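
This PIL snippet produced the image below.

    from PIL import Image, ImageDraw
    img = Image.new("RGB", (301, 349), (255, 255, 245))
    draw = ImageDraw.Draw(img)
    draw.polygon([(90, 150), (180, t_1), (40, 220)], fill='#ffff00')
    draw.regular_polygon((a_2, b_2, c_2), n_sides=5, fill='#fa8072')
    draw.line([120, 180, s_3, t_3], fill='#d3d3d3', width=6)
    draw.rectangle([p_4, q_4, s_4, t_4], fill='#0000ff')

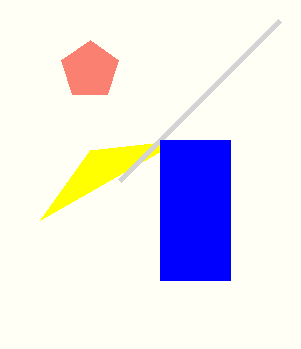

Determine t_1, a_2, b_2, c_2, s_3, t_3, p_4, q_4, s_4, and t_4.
t_1 = 140, a_2 = 90, b_2 = 70, c_2 = 30, s_3 = 280, t_3 = 20, p_4 = 160, q_4 = 140, s_4 = 230, t_4 = 280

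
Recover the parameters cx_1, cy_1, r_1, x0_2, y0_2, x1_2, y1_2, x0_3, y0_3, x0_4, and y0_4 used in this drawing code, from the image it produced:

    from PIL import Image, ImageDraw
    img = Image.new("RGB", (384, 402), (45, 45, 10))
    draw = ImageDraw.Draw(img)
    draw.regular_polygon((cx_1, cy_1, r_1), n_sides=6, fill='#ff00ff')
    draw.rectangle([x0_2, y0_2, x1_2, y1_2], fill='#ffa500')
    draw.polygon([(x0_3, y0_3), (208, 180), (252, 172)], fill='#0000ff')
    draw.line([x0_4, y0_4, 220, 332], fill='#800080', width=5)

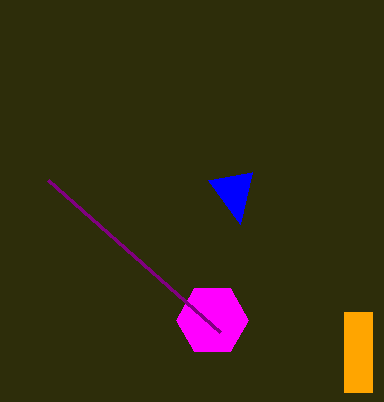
cx_1 = 212
cy_1 = 320
r_1 = 36
x0_2 = 344
y0_2 = 312
x1_2 = 372
y1_2 = 392
x0_3 = 240
y0_3 = 224
x0_4 = 48
y0_4 = 180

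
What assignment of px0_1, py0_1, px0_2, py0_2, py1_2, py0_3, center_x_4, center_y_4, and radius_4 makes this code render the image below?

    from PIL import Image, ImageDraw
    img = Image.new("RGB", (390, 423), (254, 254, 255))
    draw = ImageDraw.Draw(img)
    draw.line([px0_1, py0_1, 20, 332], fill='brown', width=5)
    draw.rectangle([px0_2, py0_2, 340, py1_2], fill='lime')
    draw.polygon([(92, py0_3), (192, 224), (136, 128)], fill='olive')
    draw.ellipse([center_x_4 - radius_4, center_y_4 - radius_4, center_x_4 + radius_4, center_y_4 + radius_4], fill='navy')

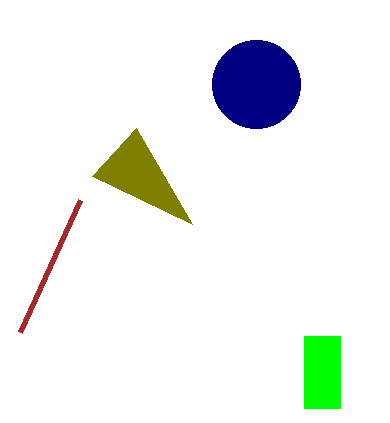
px0_1 = 80; py0_1 = 200; px0_2 = 304; py0_2 = 336; py1_2 = 408; py0_3 = 176; center_x_4 = 256; center_y_4 = 84; radius_4 = 44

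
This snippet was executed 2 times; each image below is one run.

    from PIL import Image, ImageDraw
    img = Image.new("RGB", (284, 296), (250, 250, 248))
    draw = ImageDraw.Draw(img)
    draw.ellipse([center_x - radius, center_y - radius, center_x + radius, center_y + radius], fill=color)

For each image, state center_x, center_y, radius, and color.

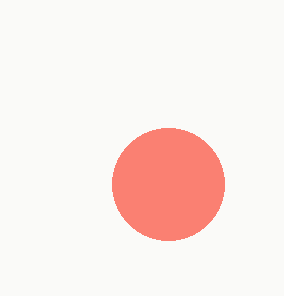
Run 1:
center_x = 168; center_y = 184; radius = 56; color = 'salmon'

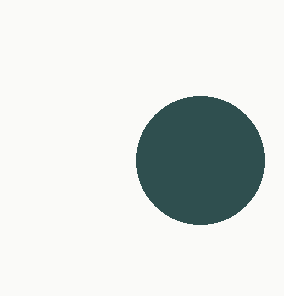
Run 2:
center_x = 200
center_y = 160
radius = 64
color = 'darkslategray'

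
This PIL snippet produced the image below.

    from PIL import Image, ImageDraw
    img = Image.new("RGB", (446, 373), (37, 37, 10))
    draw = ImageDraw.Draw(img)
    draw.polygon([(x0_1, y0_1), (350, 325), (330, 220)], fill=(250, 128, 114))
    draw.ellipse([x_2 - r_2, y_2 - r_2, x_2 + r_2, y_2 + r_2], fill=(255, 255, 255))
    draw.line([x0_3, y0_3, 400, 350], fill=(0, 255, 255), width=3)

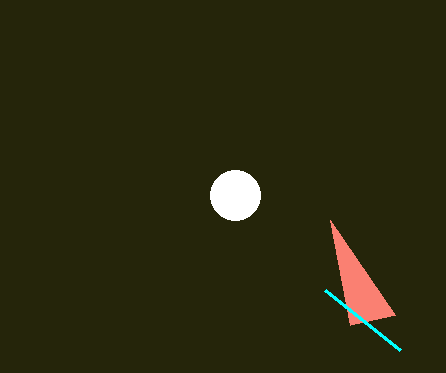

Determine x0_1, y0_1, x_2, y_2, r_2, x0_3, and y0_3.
x0_1 = 395, y0_1 = 315, x_2 = 235, y_2 = 195, r_2 = 25, x0_3 = 325, y0_3 = 290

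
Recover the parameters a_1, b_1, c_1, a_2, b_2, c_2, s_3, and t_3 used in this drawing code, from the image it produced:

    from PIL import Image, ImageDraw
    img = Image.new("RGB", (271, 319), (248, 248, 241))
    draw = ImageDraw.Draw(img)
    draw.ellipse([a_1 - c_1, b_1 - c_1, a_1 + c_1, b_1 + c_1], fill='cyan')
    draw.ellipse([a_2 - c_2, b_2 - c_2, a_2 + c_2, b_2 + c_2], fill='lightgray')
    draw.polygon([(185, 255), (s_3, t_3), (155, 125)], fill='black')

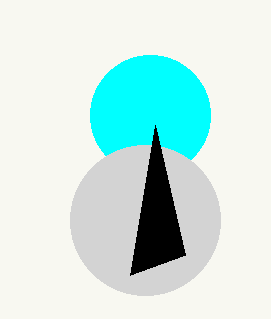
a_1 = 150; b_1 = 115; c_1 = 60; a_2 = 145; b_2 = 220; c_2 = 75; s_3 = 130; t_3 = 275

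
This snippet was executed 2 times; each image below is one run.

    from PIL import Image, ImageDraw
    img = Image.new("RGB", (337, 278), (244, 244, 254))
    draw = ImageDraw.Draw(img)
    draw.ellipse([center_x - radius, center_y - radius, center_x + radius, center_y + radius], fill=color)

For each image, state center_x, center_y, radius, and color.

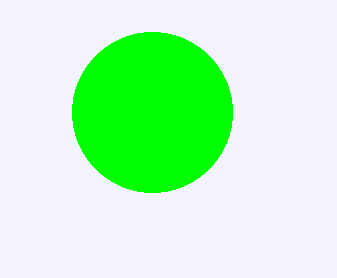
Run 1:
center_x = 152; center_y = 112; radius = 80; color = 'lime'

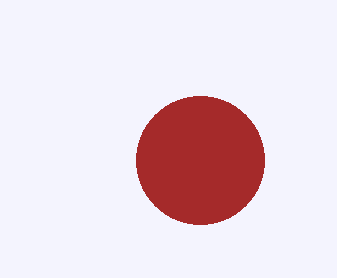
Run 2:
center_x = 200, center_y = 160, radius = 64, color = 'brown'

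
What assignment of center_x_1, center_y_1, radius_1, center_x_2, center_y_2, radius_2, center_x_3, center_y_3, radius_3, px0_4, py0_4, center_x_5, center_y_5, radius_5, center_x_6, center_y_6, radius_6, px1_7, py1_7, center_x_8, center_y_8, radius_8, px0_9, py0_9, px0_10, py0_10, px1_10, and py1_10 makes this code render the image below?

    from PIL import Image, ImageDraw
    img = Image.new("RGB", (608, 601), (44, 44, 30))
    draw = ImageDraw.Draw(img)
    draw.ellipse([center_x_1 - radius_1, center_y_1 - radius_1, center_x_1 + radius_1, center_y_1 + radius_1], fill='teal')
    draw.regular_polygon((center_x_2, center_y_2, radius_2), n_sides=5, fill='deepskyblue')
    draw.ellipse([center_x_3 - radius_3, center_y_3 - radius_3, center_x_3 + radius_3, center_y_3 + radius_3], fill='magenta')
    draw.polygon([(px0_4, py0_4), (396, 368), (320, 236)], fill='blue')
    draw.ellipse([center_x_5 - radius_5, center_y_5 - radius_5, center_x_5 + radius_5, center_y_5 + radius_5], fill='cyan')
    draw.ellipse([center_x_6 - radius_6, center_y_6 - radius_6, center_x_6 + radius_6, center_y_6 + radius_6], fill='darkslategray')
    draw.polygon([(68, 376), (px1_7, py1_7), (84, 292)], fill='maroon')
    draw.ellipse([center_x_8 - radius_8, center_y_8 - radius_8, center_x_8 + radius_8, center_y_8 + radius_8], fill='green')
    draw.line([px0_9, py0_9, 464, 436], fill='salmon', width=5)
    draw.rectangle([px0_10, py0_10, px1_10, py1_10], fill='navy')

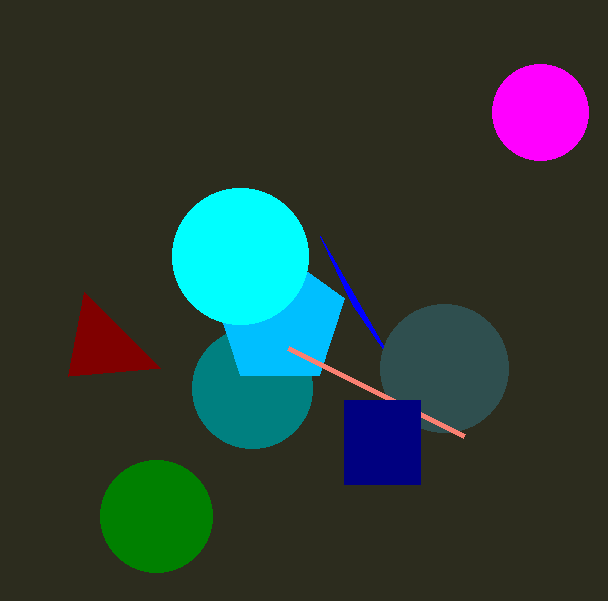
center_x_1 = 252
center_y_1 = 388
radius_1 = 60
center_x_2 = 280
center_y_2 = 320
radius_2 = 68
center_x_3 = 540
center_y_3 = 112
radius_3 = 48
px0_4 = 352
py0_4 = 304
center_x_5 = 240
center_y_5 = 256
radius_5 = 68
center_x_6 = 444
center_y_6 = 368
radius_6 = 64
px1_7 = 160
py1_7 = 368
center_x_8 = 156
center_y_8 = 516
radius_8 = 56
px0_9 = 288
py0_9 = 348
px0_10 = 344
py0_10 = 400
px1_10 = 420
py1_10 = 484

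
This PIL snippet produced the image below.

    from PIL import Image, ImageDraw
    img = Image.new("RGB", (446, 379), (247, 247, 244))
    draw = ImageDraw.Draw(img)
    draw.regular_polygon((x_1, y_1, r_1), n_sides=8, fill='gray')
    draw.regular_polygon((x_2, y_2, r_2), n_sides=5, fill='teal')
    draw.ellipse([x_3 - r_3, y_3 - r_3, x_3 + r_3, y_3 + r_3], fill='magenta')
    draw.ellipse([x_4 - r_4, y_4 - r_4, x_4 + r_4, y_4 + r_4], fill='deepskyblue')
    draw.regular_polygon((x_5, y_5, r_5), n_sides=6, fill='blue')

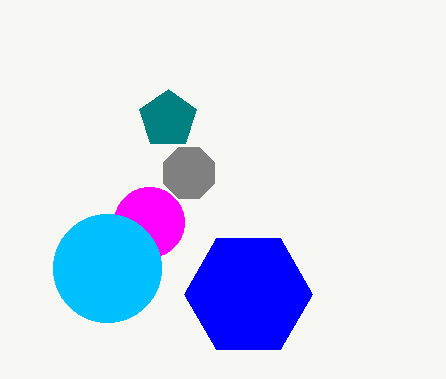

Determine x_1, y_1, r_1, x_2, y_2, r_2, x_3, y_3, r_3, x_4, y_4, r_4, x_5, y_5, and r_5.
x_1 = 189
y_1 = 173
r_1 = 28
x_2 = 168
y_2 = 119
r_2 = 30
x_3 = 149
y_3 = 222
r_3 = 35
x_4 = 107
y_4 = 268
r_4 = 54
x_5 = 248
y_5 = 294
r_5 = 64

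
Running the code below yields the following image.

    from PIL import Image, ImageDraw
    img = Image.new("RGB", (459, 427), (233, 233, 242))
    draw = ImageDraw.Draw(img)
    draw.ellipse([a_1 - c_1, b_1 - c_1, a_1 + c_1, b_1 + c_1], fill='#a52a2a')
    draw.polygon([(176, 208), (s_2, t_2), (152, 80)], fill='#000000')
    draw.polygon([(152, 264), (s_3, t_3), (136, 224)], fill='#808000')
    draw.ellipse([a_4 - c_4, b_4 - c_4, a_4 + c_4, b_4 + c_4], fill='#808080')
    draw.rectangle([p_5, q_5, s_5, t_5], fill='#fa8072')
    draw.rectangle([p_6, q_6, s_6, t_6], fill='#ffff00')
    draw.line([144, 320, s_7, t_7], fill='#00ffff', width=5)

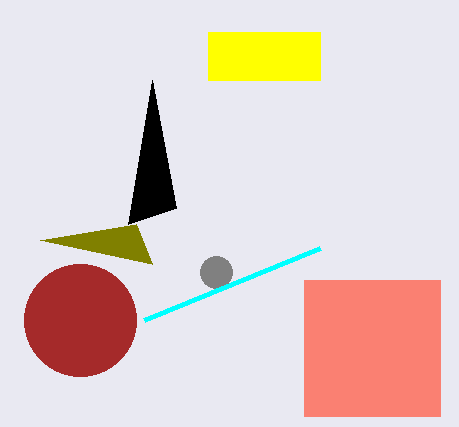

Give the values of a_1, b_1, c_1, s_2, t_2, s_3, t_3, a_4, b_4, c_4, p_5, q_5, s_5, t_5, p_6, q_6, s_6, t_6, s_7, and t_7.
a_1 = 80, b_1 = 320, c_1 = 56, s_2 = 128, t_2 = 224, s_3 = 40, t_3 = 240, a_4 = 216, b_4 = 272, c_4 = 16, p_5 = 304, q_5 = 280, s_5 = 440, t_5 = 416, p_6 = 208, q_6 = 32, s_6 = 320, t_6 = 80, s_7 = 320, t_7 = 248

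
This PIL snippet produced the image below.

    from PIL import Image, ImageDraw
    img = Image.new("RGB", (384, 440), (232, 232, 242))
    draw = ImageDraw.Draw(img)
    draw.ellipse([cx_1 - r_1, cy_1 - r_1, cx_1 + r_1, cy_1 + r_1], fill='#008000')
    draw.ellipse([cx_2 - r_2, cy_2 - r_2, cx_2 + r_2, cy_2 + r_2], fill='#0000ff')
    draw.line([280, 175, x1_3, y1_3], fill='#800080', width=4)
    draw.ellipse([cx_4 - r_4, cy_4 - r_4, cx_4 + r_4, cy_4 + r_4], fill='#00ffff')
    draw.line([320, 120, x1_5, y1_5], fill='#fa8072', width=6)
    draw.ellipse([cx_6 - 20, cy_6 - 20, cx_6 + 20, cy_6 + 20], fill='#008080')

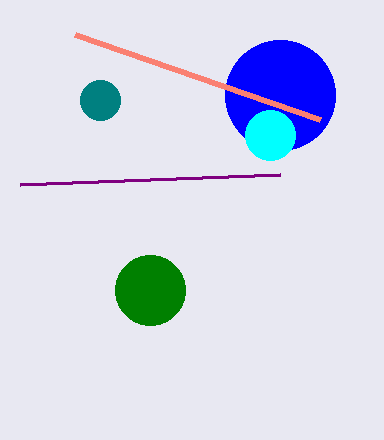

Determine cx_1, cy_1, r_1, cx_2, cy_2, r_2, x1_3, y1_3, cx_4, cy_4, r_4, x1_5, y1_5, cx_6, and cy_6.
cx_1 = 150, cy_1 = 290, r_1 = 35, cx_2 = 280, cy_2 = 95, r_2 = 55, x1_3 = 20, y1_3 = 185, cx_4 = 270, cy_4 = 135, r_4 = 25, x1_5 = 75, y1_5 = 35, cx_6 = 100, cy_6 = 100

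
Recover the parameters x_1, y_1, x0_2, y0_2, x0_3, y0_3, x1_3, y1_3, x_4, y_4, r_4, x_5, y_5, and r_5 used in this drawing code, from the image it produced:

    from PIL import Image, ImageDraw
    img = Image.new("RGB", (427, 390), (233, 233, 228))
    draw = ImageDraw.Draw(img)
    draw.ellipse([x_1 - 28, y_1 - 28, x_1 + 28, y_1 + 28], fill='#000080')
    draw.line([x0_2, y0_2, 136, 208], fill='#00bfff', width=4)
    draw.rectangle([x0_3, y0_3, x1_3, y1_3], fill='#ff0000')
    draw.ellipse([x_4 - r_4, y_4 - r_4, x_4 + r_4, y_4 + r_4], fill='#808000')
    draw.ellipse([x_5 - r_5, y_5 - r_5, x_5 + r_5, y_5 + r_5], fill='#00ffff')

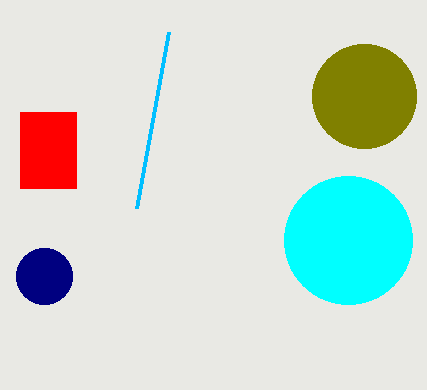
x_1 = 44, y_1 = 276, x0_2 = 168, y0_2 = 32, x0_3 = 20, y0_3 = 112, x1_3 = 76, y1_3 = 188, x_4 = 364, y_4 = 96, r_4 = 52, x_5 = 348, y_5 = 240, r_5 = 64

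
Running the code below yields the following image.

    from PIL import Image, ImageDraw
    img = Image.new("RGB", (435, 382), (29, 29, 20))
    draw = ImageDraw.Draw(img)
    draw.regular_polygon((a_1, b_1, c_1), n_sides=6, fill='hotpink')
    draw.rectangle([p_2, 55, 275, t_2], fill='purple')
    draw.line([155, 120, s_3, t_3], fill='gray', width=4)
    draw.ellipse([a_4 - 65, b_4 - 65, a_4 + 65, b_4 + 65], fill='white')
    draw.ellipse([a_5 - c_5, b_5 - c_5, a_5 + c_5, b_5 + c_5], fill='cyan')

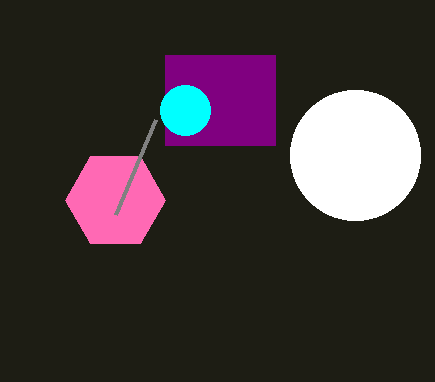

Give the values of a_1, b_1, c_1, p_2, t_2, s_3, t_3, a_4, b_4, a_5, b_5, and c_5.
a_1 = 115; b_1 = 200; c_1 = 50; p_2 = 165; t_2 = 145; s_3 = 115; t_3 = 215; a_4 = 355; b_4 = 155; a_5 = 185; b_5 = 110; c_5 = 25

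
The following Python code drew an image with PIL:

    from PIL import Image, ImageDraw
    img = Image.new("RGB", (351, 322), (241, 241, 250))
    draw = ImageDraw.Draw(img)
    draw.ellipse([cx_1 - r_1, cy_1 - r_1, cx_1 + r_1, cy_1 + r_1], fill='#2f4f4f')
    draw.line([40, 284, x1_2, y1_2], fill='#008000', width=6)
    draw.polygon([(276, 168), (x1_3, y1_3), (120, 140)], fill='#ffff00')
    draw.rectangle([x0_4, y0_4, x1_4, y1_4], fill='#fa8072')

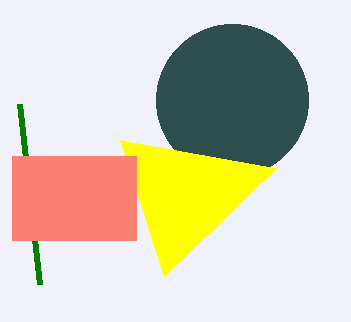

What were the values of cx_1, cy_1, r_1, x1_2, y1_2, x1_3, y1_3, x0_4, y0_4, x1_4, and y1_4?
cx_1 = 232
cy_1 = 100
r_1 = 76
x1_2 = 20
y1_2 = 104
x1_3 = 164
y1_3 = 276
x0_4 = 12
y0_4 = 156
x1_4 = 136
y1_4 = 240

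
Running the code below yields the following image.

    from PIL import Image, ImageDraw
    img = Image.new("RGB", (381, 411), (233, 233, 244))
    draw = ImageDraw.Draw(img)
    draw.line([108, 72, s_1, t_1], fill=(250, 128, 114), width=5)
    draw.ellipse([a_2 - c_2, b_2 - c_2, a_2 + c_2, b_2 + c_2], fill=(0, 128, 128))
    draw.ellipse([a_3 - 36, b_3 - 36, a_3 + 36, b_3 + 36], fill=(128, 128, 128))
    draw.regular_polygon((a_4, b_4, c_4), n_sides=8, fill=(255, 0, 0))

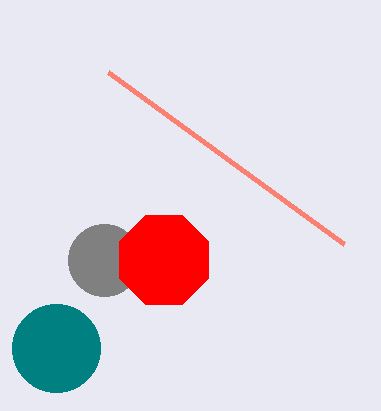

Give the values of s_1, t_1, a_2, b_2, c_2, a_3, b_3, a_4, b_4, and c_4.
s_1 = 344
t_1 = 244
a_2 = 56
b_2 = 348
c_2 = 44
a_3 = 104
b_3 = 260
a_4 = 164
b_4 = 260
c_4 = 48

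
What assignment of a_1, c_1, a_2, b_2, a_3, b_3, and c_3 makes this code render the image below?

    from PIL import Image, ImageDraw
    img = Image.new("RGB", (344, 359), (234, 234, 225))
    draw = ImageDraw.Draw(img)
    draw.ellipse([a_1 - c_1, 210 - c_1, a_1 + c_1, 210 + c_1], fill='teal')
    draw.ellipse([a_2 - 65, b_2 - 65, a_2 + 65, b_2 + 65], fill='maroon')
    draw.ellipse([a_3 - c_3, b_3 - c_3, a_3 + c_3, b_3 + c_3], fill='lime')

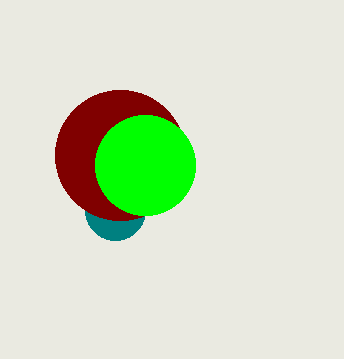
a_1 = 115
c_1 = 30
a_2 = 120
b_2 = 155
a_3 = 145
b_3 = 165
c_3 = 50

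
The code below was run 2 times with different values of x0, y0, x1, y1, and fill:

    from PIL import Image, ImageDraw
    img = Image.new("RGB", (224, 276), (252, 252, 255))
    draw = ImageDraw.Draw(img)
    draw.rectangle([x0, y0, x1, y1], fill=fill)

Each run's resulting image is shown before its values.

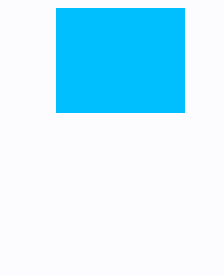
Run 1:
x0 = 56; y0 = 8; x1 = 184; y1 = 112; fill = 'deepskyblue'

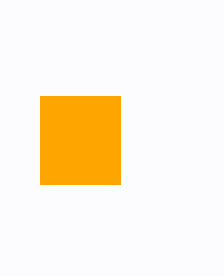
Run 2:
x0 = 40; y0 = 96; x1 = 120; y1 = 184; fill = 'orange'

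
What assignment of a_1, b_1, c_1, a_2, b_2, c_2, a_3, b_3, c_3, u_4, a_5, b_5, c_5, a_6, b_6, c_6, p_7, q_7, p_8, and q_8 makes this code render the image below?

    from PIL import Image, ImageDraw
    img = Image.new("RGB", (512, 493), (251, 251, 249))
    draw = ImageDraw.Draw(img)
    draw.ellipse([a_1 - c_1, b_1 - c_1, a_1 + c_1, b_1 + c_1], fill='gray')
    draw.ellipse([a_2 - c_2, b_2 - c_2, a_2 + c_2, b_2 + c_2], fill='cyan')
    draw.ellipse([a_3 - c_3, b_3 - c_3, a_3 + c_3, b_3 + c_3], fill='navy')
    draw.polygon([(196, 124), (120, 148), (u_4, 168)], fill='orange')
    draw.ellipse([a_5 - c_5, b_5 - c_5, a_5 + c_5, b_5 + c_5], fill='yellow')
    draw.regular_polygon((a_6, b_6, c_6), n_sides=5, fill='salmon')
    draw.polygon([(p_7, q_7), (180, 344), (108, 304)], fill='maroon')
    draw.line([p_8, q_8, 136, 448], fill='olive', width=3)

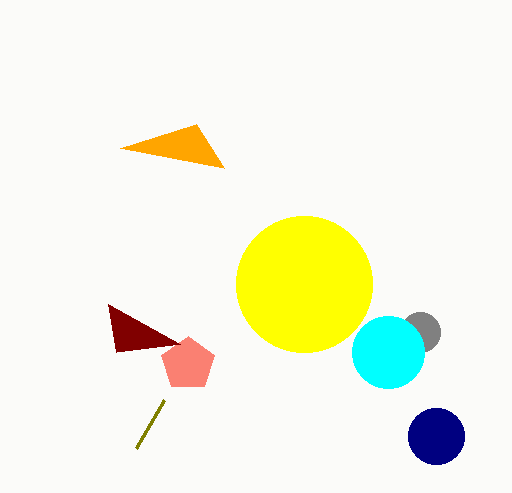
a_1 = 420; b_1 = 332; c_1 = 20; a_2 = 388; b_2 = 352; c_2 = 36; a_3 = 436; b_3 = 436; c_3 = 28; u_4 = 224; a_5 = 304; b_5 = 284; c_5 = 68; a_6 = 188; b_6 = 364; c_6 = 28; p_7 = 116; q_7 = 352; p_8 = 164; q_8 = 400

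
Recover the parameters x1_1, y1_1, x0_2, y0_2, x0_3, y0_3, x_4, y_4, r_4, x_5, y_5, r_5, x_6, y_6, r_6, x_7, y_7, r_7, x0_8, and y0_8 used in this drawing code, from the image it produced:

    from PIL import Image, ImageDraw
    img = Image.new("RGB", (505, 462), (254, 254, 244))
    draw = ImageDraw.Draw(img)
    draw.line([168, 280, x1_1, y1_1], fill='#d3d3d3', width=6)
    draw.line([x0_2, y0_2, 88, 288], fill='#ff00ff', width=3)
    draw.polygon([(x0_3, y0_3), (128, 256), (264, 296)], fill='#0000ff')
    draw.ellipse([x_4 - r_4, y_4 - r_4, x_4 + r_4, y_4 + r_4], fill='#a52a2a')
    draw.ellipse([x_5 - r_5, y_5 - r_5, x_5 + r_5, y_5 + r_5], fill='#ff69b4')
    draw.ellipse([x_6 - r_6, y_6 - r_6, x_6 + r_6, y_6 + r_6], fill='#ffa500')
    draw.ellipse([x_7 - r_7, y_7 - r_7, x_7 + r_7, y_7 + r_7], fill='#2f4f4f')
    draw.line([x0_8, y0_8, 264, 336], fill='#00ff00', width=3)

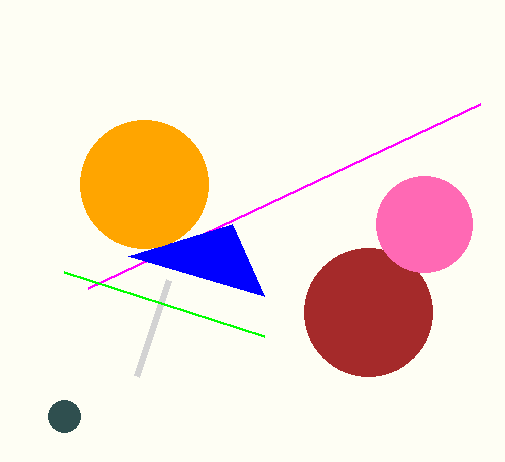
x1_1 = 136
y1_1 = 376
x0_2 = 480
y0_2 = 104
x0_3 = 232
y0_3 = 224
x_4 = 368
y_4 = 312
r_4 = 64
x_5 = 424
y_5 = 224
r_5 = 48
x_6 = 144
y_6 = 184
r_6 = 64
x_7 = 64
y_7 = 416
r_7 = 16
x0_8 = 64
y0_8 = 272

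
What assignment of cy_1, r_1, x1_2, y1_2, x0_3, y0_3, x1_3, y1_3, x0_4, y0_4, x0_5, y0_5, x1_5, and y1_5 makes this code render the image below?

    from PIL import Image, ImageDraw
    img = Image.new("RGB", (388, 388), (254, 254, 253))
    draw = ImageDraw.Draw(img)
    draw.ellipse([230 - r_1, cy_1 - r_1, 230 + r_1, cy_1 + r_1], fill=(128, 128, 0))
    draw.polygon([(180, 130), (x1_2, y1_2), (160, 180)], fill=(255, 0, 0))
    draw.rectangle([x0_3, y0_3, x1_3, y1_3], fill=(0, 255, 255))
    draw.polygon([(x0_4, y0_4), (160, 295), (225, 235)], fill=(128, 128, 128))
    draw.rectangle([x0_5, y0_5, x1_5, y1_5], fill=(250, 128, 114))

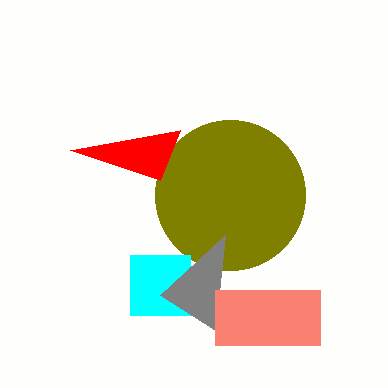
cy_1 = 195
r_1 = 75
x1_2 = 70
y1_2 = 150
x0_3 = 130
y0_3 = 255
x1_3 = 190
y1_3 = 315
x0_4 = 215
y0_4 = 330
x0_5 = 215
y0_5 = 290
x1_5 = 320
y1_5 = 345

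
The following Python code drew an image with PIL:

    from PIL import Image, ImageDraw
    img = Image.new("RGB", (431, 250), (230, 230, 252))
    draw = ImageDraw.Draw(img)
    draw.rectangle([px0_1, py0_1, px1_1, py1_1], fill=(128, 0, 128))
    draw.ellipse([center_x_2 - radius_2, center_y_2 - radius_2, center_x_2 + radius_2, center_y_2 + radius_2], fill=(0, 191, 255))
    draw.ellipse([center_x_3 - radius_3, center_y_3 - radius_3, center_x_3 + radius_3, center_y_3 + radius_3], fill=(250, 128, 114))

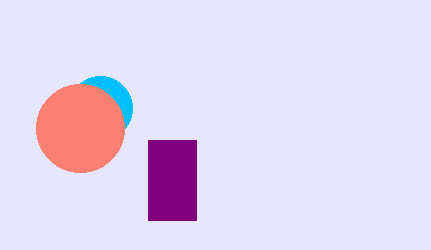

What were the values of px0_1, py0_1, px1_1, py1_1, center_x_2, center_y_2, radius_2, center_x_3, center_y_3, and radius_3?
px0_1 = 148, py0_1 = 140, px1_1 = 196, py1_1 = 220, center_x_2 = 100, center_y_2 = 108, radius_2 = 32, center_x_3 = 80, center_y_3 = 128, radius_3 = 44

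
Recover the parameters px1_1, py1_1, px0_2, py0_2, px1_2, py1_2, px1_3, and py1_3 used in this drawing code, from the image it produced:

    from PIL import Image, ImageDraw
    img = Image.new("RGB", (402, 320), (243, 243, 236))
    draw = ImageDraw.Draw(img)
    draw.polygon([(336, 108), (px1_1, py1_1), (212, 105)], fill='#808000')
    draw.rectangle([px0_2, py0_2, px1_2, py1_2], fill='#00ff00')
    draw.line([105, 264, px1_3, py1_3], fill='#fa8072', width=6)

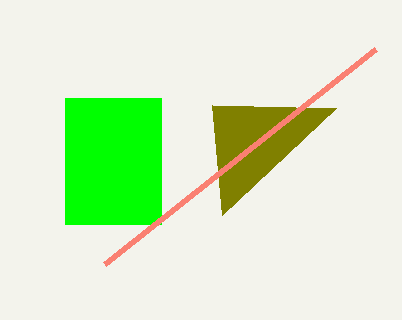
px1_1 = 222
py1_1 = 215
px0_2 = 65
py0_2 = 98
px1_2 = 161
py1_2 = 224
px1_3 = 376
py1_3 = 49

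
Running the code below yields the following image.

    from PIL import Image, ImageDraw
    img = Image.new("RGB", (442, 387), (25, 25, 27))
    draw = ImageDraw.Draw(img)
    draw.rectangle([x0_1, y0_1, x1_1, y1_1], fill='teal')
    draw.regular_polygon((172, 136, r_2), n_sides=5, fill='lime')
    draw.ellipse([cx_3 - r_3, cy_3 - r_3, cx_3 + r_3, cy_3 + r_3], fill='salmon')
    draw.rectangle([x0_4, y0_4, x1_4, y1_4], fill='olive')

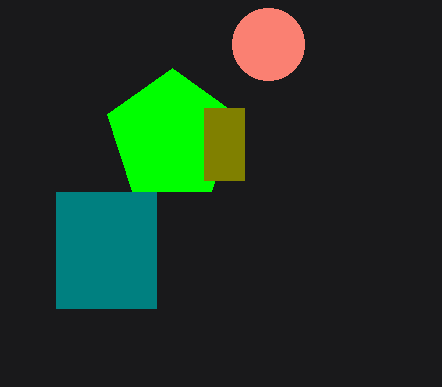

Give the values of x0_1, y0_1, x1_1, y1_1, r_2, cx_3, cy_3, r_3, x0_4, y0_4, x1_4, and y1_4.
x0_1 = 56
y0_1 = 192
x1_1 = 156
y1_1 = 308
r_2 = 68
cx_3 = 268
cy_3 = 44
r_3 = 36
x0_4 = 204
y0_4 = 108
x1_4 = 244
y1_4 = 180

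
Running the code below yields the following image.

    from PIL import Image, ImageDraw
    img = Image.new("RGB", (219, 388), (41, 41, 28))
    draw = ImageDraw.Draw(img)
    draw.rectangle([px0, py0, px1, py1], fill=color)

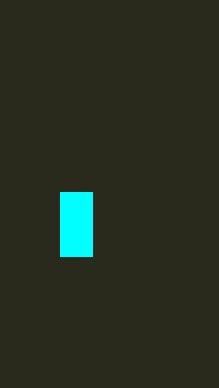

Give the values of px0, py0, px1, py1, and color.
px0 = 60; py0 = 192; px1 = 92; py1 = 256; color = 'cyan'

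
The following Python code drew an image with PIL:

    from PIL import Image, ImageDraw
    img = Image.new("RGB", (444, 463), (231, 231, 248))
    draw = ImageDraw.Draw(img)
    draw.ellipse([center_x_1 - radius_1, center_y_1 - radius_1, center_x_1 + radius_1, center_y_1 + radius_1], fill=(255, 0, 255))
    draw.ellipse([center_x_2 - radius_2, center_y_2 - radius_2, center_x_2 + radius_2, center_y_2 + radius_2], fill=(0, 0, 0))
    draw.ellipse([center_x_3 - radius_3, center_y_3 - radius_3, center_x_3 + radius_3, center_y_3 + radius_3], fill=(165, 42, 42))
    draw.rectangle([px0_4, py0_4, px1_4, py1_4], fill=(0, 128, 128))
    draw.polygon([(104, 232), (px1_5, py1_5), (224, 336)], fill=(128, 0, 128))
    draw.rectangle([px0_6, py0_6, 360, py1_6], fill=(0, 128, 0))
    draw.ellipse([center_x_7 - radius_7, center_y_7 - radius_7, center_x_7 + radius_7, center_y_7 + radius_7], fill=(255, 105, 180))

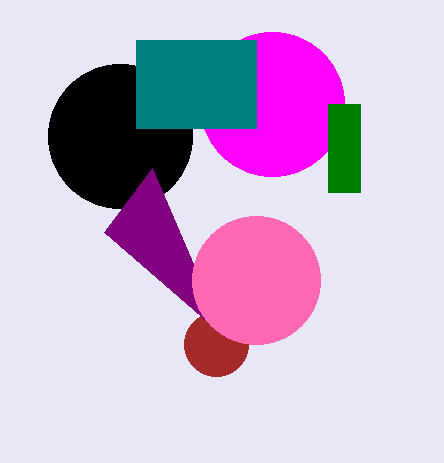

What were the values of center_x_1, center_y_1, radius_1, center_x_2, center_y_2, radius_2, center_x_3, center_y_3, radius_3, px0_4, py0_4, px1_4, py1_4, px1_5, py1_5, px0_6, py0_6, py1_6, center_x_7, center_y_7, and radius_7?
center_x_1 = 272
center_y_1 = 104
radius_1 = 72
center_x_2 = 120
center_y_2 = 136
radius_2 = 72
center_x_3 = 216
center_y_3 = 344
radius_3 = 32
px0_4 = 136
py0_4 = 40
px1_4 = 256
py1_4 = 128
px1_5 = 152
py1_5 = 168
px0_6 = 328
py0_6 = 104
py1_6 = 192
center_x_7 = 256
center_y_7 = 280
radius_7 = 64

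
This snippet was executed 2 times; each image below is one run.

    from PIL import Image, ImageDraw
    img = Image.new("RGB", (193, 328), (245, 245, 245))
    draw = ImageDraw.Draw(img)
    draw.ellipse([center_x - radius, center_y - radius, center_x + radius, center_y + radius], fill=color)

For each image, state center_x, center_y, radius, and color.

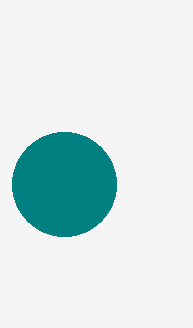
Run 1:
center_x = 64; center_y = 184; radius = 52; color = 'teal'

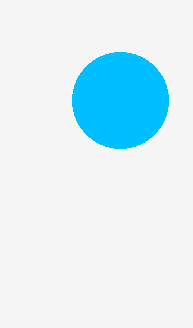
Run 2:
center_x = 120
center_y = 100
radius = 48
color = 'deepskyblue'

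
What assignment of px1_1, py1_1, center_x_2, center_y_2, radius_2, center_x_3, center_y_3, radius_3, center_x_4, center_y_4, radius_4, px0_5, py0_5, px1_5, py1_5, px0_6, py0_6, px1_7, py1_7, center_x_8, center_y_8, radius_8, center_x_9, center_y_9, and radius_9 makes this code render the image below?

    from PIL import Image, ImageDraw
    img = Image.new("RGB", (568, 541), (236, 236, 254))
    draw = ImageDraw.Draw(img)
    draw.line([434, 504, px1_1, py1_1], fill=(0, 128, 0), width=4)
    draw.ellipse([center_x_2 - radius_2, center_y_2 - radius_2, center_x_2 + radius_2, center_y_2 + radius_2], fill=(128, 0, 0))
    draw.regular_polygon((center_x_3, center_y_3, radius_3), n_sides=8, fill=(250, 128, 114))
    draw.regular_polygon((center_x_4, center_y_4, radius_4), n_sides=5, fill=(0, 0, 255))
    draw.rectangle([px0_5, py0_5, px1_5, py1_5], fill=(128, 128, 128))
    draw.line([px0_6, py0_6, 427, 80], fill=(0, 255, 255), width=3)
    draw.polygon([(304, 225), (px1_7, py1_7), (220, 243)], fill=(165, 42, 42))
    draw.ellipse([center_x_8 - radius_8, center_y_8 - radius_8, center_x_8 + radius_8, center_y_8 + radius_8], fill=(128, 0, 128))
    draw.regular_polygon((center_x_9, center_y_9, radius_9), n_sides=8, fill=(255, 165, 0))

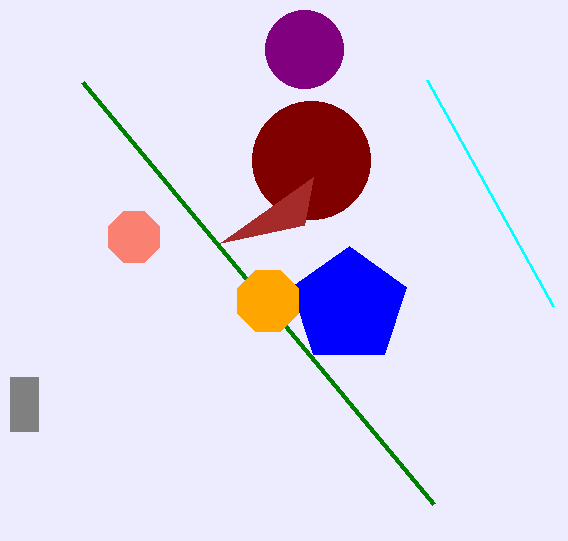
px1_1 = 83
py1_1 = 82
center_x_2 = 311
center_y_2 = 160
radius_2 = 59
center_x_3 = 134
center_y_3 = 237
radius_3 = 28
center_x_4 = 349
center_y_4 = 306
radius_4 = 60
px0_5 = 10
py0_5 = 377
px1_5 = 38
py1_5 = 431
px0_6 = 553
py0_6 = 306
px1_7 = 313
py1_7 = 177
center_x_8 = 304
center_y_8 = 49
radius_8 = 39
center_x_9 = 268
center_y_9 = 301
radius_9 = 33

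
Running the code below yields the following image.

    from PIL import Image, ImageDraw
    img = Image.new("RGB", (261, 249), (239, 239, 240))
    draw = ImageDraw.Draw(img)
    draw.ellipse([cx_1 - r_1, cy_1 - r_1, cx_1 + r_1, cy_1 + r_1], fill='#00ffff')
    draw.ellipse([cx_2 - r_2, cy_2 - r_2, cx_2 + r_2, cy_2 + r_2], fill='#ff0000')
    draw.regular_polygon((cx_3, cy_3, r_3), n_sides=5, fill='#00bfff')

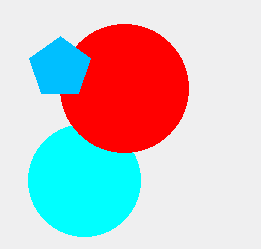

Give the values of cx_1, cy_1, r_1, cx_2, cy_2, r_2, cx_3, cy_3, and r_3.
cx_1 = 84; cy_1 = 180; r_1 = 56; cx_2 = 124; cy_2 = 88; r_2 = 64; cx_3 = 60; cy_3 = 68; r_3 = 32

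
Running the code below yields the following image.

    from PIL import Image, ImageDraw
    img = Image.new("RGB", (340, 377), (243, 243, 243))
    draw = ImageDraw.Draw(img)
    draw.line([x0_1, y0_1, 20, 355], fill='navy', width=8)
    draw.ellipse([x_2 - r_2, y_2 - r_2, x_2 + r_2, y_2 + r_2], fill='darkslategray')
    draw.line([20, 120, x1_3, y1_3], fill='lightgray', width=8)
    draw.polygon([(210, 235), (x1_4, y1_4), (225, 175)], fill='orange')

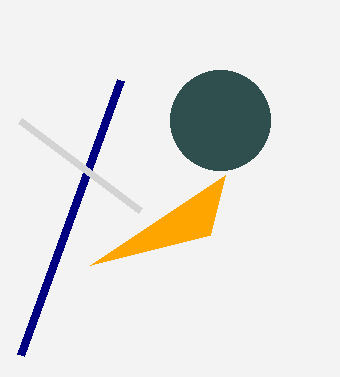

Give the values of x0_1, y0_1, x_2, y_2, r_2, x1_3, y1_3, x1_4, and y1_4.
x0_1 = 120, y0_1 = 80, x_2 = 220, y_2 = 120, r_2 = 50, x1_3 = 140, y1_3 = 210, x1_4 = 90, y1_4 = 265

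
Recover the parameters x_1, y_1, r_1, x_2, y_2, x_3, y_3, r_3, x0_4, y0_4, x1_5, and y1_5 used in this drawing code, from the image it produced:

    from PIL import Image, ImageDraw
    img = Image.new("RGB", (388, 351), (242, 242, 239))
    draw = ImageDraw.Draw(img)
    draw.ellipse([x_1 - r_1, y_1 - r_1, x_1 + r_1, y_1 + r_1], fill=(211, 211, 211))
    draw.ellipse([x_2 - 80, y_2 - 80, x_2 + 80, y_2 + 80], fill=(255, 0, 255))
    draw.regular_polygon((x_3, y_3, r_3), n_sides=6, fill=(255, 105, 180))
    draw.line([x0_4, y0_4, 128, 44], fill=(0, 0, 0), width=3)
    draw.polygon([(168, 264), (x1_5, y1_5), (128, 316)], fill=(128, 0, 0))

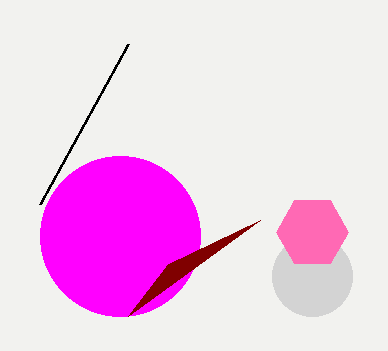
x_1 = 312, y_1 = 276, r_1 = 40, x_2 = 120, y_2 = 236, x_3 = 312, y_3 = 232, r_3 = 36, x0_4 = 40, y0_4 = 204, x1_5 = 260, y1_5 = 220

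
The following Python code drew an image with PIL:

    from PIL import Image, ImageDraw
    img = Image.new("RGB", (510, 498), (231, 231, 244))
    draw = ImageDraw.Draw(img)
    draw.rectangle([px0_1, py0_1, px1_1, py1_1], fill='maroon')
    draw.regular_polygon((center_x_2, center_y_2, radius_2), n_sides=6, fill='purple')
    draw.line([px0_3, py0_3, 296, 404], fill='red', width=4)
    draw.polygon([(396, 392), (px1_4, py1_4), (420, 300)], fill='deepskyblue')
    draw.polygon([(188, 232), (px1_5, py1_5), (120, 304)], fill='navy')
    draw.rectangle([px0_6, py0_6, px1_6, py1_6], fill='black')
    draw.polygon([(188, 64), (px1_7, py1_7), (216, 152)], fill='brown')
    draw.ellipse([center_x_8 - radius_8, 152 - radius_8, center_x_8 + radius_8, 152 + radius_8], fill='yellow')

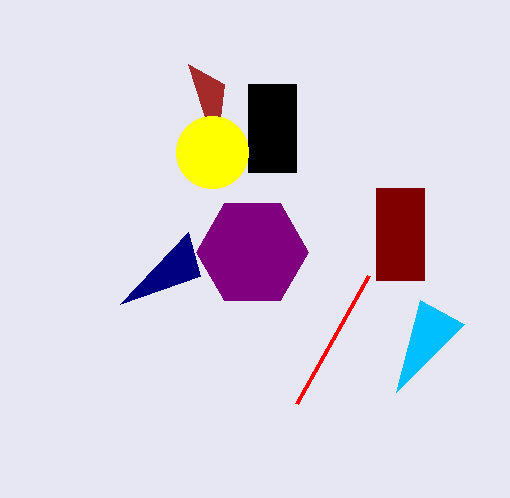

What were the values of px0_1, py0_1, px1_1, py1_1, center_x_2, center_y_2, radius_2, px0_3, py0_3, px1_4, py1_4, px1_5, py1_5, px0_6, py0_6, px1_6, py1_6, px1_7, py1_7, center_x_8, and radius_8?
px0_1 = 376, py0_1 = 188, px1_1 = 424, py1_1 = 280, center_x_2 = 252, center_y_2 = 252, radius_2 = 56, px0_3 = 368, py0_3 = 276, px1_4 = 464, py1_4 = 324, px1_5 = 200, py1_5 = 276, px0_6 = 248, py0_6 = 84, px1_6 = 296, py1_6 = 172, px1_7 = 224, py1_7 = 84, center_x_8 = 212, radius_8 = 36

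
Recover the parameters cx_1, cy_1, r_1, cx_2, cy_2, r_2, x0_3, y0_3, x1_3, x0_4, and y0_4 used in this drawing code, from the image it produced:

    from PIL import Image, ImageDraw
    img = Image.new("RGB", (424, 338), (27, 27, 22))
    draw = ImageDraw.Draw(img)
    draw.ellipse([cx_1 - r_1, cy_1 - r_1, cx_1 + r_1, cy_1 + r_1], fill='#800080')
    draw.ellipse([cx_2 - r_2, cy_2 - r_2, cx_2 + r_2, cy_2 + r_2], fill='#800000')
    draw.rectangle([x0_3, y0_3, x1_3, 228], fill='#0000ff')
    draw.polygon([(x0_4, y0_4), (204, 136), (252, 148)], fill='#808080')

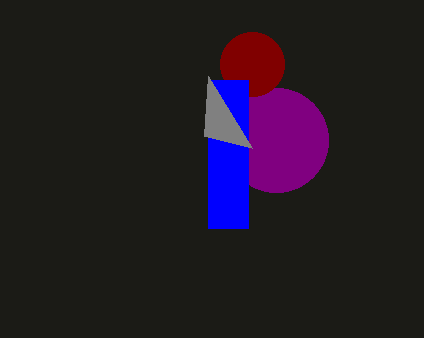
cx_1 = 276, cy_1 = 140, r_1 = 52, cx_2 = 252, cy_2 = 64, r_2 = 32, x0_3 = 208, y0_3 = 80, x1_3 = 248, x0_4 = 208, y0_4 = 76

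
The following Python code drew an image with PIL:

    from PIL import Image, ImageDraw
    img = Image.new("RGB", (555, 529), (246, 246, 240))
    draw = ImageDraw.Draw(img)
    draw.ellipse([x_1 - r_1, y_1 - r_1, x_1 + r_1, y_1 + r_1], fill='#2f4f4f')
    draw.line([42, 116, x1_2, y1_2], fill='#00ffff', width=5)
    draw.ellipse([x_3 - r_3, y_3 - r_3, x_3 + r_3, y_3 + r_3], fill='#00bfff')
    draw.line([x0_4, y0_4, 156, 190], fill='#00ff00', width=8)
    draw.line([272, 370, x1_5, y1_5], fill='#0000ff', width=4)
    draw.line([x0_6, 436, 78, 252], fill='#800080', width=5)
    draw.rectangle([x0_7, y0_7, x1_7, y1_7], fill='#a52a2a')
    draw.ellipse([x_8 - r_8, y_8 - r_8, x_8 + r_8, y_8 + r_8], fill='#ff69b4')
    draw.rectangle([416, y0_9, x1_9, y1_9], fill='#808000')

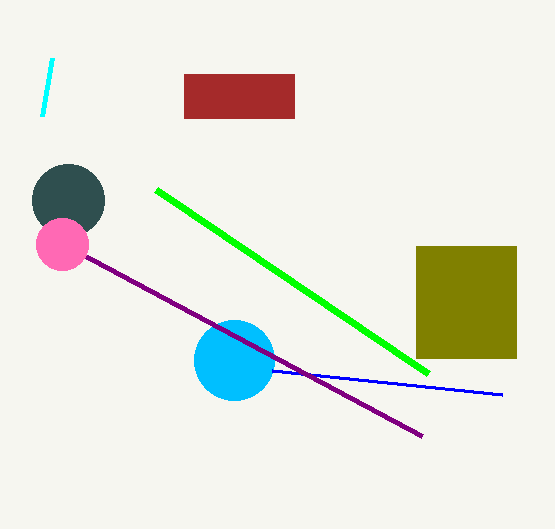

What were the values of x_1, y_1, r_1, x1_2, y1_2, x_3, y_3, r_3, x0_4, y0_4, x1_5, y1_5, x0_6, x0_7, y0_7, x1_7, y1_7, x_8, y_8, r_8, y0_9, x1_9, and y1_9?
x_1 = 68
y_1 = 200
r_1 = 36
x1_2 = 52
y1_2 = 58
x_3 = 234
y_3 = 360
r_3 = 40
x0_4 = 428
y0_4 = 374
x1_5 = 502
y1_5 = 394
x0_6 = 422
x0_7 = 184
y0_7 = 74
x1_7 = 294
y1_7 = 118
x_8 = 62
y_8 = 244
r_8 = 26
y0_9 = 246
x1_9 = 516
y1_9 = 358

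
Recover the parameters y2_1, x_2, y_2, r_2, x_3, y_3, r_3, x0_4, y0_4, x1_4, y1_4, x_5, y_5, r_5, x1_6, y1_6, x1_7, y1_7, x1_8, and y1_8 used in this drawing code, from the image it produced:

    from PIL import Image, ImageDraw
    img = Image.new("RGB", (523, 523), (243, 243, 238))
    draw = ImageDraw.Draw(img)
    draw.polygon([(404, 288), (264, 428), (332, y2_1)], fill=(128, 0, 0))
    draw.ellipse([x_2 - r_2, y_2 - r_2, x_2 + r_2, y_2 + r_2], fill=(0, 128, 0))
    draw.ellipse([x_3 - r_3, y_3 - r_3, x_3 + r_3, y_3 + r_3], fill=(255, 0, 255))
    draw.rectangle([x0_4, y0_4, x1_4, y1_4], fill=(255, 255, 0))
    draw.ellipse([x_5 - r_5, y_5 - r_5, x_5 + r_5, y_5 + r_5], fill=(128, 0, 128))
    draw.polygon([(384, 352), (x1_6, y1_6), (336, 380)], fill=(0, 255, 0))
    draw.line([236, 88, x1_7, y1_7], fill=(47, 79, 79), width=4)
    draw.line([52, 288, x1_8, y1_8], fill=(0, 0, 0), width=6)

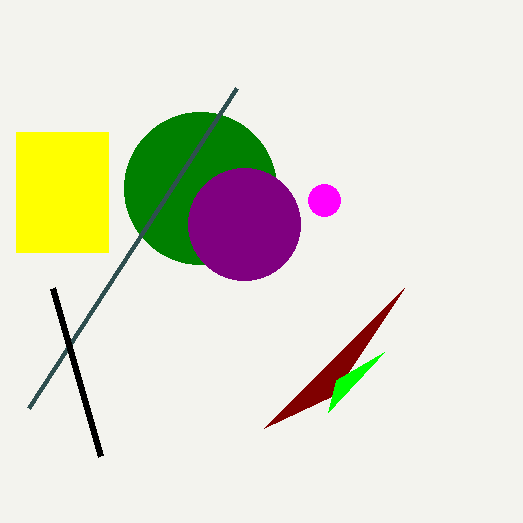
y2_1 = 396
x_2 = 200
y_2 = 188
r_2 = 76
x_3 = 324
y_3 = 200
r_3 = 16
x0_4 = 16
y0_4 = 132
x1_4 = 108
y1_4 = 252
x_5 = 244
y_5 = 224
r_5 = 56
x1_6 = 328
y1_6 = 412
x1_7 = 28
y1_7 = 408
x1_8 = 100
y1_8 = 456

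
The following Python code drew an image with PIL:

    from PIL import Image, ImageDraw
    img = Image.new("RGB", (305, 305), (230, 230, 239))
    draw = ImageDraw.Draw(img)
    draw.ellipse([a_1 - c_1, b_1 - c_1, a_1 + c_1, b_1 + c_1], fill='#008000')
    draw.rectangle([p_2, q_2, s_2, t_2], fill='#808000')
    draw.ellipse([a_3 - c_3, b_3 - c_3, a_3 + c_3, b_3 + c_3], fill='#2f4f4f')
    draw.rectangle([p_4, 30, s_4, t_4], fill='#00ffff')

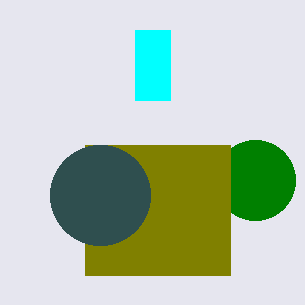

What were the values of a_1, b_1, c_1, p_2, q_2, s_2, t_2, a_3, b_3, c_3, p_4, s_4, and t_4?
a_1 = 255, b_1 = 180, c_1 = 40, p_2 = 85, q_2 = 145, s_2 = 230, t_2 = 275, a_3 = 100, b_3 = 195, c_3 = 50, p_4 = 135, s_4 = 170, t_4 = 100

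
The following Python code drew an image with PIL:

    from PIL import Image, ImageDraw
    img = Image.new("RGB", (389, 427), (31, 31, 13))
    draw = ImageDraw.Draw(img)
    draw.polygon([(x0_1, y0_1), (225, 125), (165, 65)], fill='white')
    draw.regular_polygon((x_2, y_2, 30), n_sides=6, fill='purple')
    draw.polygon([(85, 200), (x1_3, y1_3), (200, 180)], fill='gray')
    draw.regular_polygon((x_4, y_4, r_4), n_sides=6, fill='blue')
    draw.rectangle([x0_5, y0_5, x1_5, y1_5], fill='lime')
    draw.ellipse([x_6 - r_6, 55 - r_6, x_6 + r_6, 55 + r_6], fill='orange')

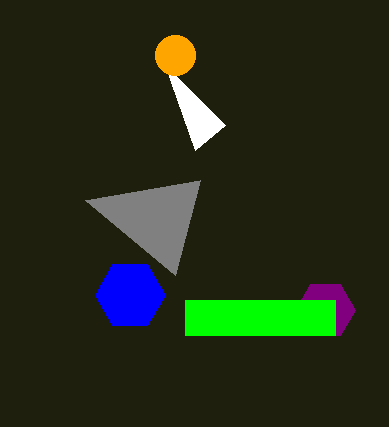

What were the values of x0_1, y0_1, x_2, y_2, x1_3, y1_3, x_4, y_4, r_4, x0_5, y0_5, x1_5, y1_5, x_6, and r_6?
x0_1 = 195, y0_1 = 150, x_2 = 325, y_2 = 310, x1_3 = 175, y1_3 = 275, x_4 = 130, y_4 = 295, r_4 = 35, x0_5 = 185, y0_5 = 300, x1_5 = 335, y1_5 = 335, x_6 = 175, r_6 = 20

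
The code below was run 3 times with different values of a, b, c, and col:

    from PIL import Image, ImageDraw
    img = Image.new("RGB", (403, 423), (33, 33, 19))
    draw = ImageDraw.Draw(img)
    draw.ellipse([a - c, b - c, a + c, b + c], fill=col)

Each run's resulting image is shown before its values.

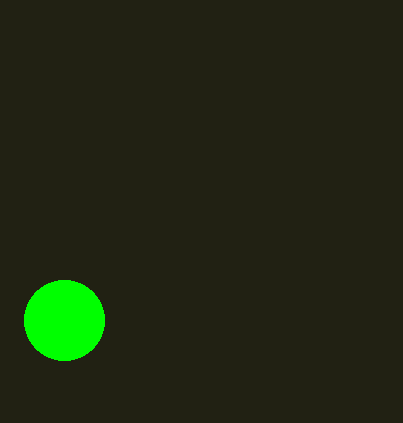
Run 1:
a = 64, b = 320, c = 40, col = 'lime'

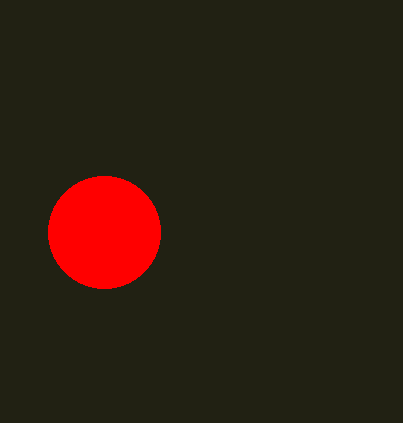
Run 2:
a = 104
b = 232
c = 56
col = 'red'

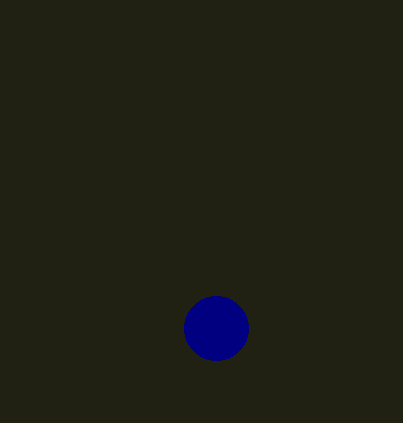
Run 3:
a = 216; b = 328; c = 32; col = 'navy'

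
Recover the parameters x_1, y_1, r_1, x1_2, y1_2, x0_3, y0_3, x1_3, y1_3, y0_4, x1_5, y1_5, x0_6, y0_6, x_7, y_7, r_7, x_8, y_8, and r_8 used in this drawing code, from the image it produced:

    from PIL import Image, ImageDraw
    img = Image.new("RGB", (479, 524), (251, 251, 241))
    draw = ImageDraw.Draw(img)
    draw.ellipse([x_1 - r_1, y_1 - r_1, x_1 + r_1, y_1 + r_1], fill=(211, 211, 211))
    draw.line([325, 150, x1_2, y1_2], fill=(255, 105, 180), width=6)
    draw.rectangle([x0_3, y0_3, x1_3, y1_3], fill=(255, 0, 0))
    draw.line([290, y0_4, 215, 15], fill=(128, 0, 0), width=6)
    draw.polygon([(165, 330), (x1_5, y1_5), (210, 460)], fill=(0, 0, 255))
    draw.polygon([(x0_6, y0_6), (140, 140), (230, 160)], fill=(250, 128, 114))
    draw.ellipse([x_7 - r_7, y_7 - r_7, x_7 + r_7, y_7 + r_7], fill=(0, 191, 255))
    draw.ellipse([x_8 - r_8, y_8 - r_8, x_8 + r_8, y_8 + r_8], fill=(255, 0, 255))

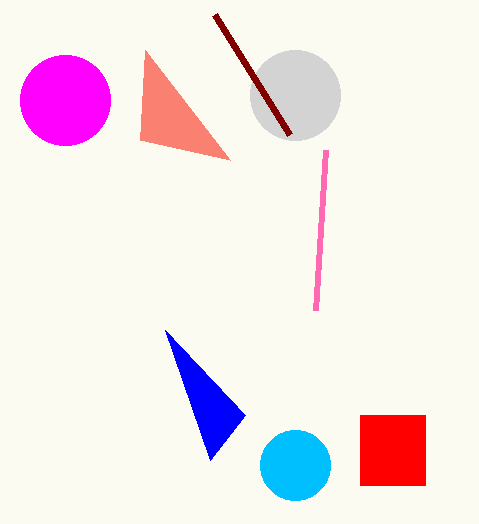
x_1 = 295
y_1 = 95
r_1 = 45
x1_2 = 315
y1_2 = 310
x0_3 = 360
y0_3 = 415
x1_3 = 425
y1_3 = 485
y0_4 = 135
x1_5 = 245
y1_5 = 415
x0_6 = 145
y0_6 = 50
x_7 = 295
y_7 = 465
r_7 = 35
x_8 = 65
y_8 = 100
r_8 = 45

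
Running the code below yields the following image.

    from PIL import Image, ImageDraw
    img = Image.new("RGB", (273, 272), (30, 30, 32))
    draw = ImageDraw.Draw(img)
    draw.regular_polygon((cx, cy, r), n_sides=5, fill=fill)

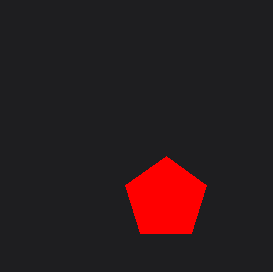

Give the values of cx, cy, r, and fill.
cx = 166
cy = 199
r = 43
fill = 'red'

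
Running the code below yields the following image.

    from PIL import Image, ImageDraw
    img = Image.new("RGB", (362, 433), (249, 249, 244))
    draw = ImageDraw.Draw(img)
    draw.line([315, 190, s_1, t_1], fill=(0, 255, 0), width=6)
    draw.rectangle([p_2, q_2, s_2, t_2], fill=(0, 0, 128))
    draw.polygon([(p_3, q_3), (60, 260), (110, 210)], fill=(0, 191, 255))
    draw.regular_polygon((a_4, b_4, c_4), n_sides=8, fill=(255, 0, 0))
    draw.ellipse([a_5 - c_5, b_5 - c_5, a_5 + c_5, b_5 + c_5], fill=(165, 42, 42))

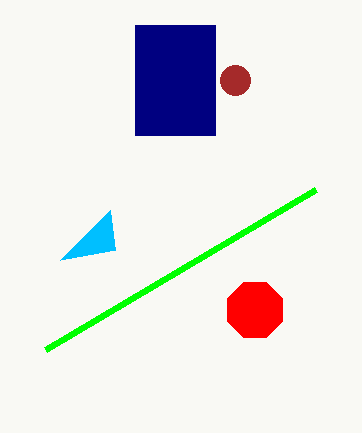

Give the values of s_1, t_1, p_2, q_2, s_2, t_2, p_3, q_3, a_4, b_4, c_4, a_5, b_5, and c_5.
s_1 = 45; t_1 = 350; p_2 = 135; q_2 = 25; s_2 = 215; t_2 = 135; p_3 = 115; q_3 = 250; a_4 = 255; b_4 = 310; c_4 = 30; a_5 = 235; b_5 = 80; c_5 = 15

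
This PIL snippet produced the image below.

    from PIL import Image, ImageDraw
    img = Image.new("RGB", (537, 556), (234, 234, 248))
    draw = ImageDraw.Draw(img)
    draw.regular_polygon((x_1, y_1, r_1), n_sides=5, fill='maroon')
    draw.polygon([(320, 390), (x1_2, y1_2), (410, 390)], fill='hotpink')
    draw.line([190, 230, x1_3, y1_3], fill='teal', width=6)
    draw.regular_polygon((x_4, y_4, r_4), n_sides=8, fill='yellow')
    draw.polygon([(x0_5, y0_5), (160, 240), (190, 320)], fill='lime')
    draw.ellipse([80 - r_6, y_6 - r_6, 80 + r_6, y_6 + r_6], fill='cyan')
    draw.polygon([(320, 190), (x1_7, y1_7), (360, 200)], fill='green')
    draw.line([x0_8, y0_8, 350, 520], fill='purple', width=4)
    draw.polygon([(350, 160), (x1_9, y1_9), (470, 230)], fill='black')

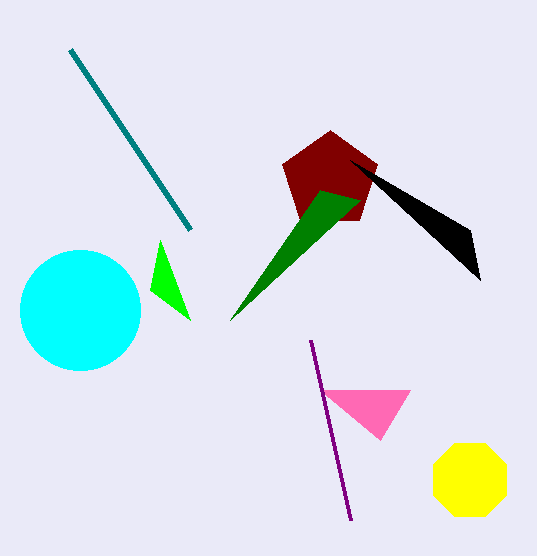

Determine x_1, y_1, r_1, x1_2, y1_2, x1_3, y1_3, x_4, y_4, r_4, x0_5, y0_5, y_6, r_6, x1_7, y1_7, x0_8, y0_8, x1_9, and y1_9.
x_1 = 330; y_1 = 180; r_1 = 50; x1_2 = 380; y1_2 = 440; x1_3 = 70; y1_3 = 50; x_4 = 470; y_4 = 480; r_4 = 40; x0_5 = 150; y0_5 = 290; y_6 = 310; r_6 = 60; x1_7 = 230; y1_7 = 320; x0_8 = 310; y0_8 = 340; x1_9 = 480; y1_9 = 280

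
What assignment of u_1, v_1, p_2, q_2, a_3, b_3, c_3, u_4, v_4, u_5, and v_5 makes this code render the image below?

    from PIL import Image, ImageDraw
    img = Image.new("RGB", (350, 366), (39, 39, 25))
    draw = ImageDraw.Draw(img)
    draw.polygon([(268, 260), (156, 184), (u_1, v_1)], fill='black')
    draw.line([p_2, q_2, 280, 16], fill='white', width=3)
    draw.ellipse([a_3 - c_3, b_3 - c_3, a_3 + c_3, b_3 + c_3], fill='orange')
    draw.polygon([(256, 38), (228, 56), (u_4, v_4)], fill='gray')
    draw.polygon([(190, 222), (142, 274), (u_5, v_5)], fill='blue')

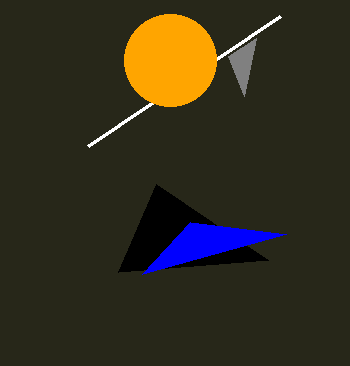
u_1 = 118
v_1 = 272
p_2 = 88
q_2 = 146
a_3 = 170
b_3 = 60
c_3 = 46
u_4 = 244
v_4 = 96
u_5 = 286
v_5 = 234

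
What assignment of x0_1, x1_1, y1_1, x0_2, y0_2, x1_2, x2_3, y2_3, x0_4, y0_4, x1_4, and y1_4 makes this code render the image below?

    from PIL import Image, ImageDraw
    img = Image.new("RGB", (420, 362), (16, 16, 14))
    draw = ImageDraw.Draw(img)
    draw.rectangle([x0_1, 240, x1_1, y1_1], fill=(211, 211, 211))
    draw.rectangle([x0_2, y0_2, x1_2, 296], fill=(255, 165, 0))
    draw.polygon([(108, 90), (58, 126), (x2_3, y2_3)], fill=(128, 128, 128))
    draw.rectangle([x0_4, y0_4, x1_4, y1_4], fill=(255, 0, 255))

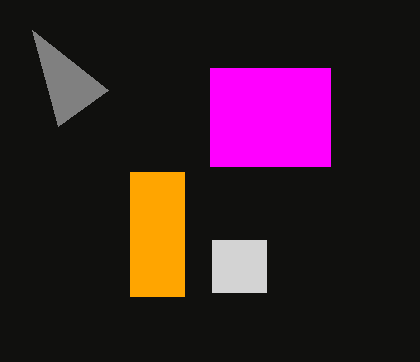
x0_1 = 212, x1_1 = 266, y1_1 = 292, x0_2 = 130, y0_2 = 172, x1_2 = 184, x2_3 = 32, y2_3 = 30, x0_4 = 210, y0_4 = 68, x1_4 = 330, y1_4 = 166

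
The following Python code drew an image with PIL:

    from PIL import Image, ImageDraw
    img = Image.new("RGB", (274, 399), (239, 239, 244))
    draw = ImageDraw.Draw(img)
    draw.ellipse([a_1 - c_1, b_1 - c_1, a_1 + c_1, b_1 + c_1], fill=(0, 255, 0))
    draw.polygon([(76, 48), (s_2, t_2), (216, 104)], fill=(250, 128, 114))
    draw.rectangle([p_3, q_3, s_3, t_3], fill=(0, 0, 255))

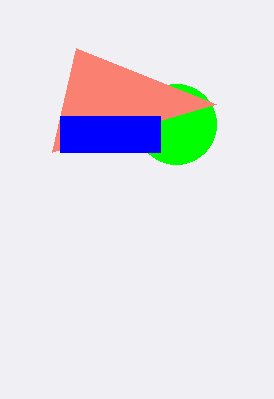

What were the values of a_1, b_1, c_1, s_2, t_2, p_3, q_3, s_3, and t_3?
a_1 = 176; b_1 = 124; c_1 = 40; s_2 = 52; t_2 = 152; p_3 = 60; q_3 = 116; s_3 = 160; t_3 = 152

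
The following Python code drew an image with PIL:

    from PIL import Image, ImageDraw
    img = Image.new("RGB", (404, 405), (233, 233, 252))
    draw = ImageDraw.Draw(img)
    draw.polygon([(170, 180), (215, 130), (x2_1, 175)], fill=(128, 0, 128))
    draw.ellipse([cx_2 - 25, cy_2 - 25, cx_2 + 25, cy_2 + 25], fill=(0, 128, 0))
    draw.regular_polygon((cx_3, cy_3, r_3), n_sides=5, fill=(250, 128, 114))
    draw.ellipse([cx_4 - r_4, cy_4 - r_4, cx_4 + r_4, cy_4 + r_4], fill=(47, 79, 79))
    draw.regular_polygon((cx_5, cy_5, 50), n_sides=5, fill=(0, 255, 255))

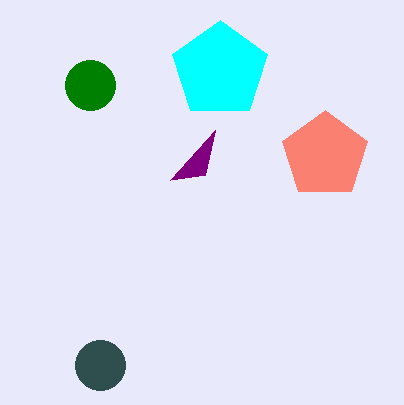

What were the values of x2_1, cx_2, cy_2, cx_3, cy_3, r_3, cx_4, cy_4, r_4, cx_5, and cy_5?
x2_1 = 205
cx_2 = 90
cy_2 = 85
cx_3 = 325
cy_3 = 155
r_3 = 45
cx_4 = 100
cy_4 = 365
r_4 = 25
cx_5 = 220
cy_5 = 70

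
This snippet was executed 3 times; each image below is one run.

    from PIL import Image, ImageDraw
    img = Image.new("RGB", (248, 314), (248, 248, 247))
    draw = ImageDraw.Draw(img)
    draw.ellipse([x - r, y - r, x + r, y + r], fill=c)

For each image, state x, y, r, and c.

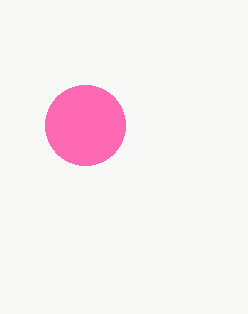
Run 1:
x = 85; y = 125; r = 40; c = 'hotpink'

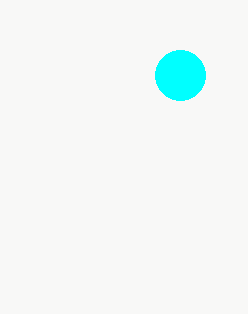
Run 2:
x = 180, y = 75, r = 25, c = 'cyan'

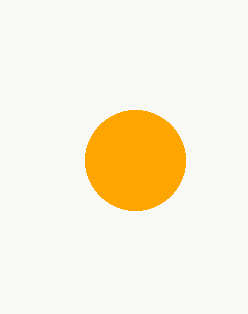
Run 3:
x = 135
y = 160
r = 50
c = 'orange'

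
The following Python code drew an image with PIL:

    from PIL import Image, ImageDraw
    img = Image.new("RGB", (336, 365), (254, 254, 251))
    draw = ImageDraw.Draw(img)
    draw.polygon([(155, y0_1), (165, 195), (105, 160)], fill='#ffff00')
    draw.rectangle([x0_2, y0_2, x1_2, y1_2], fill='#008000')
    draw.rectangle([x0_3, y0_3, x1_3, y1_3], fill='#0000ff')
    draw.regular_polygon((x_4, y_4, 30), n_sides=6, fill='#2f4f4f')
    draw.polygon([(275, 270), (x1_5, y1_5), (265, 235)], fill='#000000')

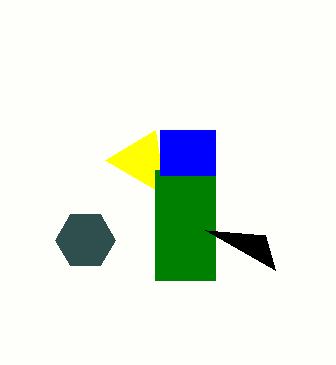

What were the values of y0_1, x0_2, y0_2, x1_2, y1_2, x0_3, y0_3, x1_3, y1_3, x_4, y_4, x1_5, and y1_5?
y0_1 = 130, x0_2 = 155, y0_2 = 170, x1_2 = 215, y1_2 = 280, x0_3 = 160, y0_3 = 130, x1_3 = 215, y1_3 = 175, x_4 = 85, y_4 = 240, x1_5 = 205, y1_5 = 230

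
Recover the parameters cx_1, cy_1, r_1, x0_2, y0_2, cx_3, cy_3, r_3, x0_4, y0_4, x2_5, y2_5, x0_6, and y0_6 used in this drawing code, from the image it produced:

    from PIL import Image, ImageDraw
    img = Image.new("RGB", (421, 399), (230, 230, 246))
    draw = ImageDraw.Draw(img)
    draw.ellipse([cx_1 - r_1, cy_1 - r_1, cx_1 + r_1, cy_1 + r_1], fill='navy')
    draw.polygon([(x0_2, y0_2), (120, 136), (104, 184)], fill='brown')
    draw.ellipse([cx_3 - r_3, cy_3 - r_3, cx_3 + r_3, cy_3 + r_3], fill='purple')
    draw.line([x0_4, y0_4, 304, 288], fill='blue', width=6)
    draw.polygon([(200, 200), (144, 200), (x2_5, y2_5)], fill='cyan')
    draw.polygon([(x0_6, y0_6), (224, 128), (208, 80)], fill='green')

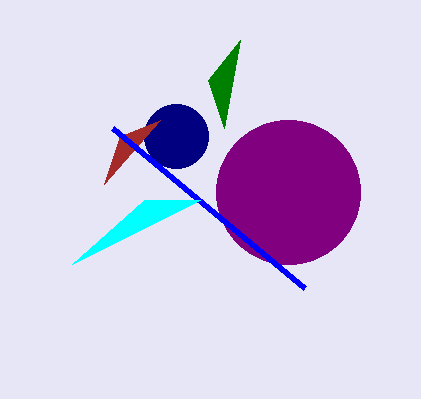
cx_1 = 176
cy_1 = 136
r_1 = 32
x0_2 = 160
y0_2 = 120
cx_3 = 288
cy_3 = 192
r_3 = 72
x0_4 = 112
y0_4 = 128
x2_5 = 72
y2_5 = 264
x0_6 = 240
y0_6 = 40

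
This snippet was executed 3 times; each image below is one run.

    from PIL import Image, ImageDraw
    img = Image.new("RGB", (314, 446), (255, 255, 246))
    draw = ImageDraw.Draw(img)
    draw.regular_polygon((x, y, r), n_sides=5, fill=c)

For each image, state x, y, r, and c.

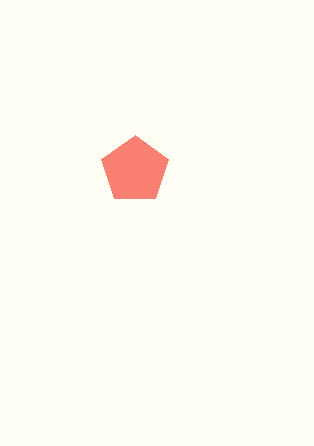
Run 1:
x = 135
y = 170
r = 35
c = 'salmon'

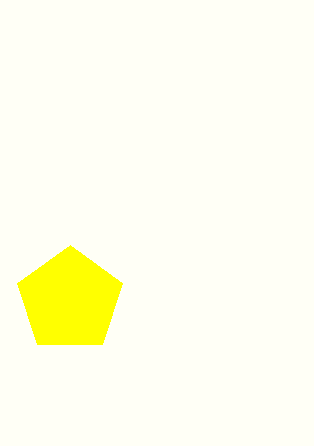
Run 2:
x = 70; y = 300; r = 55; c = 'yellow'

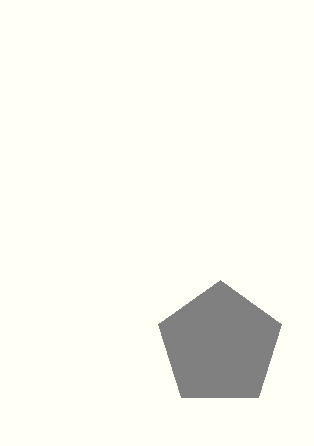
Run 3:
x = 220; y = 345; r = 65; c = 'gray'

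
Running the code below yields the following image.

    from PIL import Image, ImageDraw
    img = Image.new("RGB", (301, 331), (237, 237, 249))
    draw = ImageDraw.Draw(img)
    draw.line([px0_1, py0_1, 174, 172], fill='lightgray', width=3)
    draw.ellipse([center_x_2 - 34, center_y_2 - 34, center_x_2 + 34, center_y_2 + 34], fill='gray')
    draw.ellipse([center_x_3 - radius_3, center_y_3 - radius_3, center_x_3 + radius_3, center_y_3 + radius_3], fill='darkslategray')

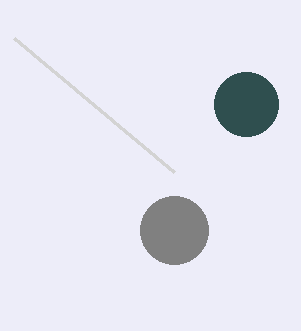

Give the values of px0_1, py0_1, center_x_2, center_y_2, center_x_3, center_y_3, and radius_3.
px0_1 = 14
py0_1 = 38
center_x_2 = 174
center_y_2 = 230
center_x_3 = 246
center_y_3 = 104
radius_3 = 32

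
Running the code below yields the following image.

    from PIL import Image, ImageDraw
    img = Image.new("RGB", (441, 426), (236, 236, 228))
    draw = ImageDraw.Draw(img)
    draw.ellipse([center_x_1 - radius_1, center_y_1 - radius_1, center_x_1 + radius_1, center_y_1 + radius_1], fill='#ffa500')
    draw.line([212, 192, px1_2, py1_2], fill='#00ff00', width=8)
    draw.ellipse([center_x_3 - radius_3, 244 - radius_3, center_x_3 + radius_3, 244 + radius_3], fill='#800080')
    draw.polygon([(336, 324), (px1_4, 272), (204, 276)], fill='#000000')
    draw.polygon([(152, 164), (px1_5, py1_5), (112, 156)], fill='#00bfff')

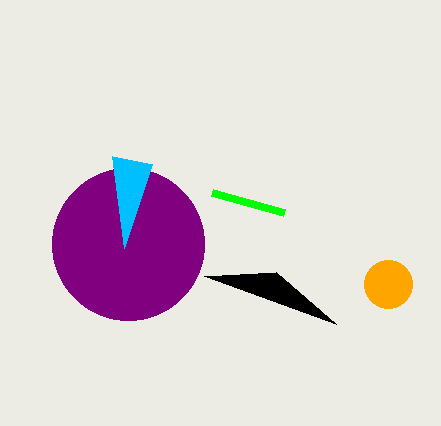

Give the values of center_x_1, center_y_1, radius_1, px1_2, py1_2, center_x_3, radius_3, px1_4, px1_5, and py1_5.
center_x_1 = 388
center_y_1 = 284
radius_1 = 24
px1_2 = 284
py1_2 = 212
center_x_3 = 128
radius_3 = 76
px1_4 = 276
px1_5 = 124
py1_5 = 248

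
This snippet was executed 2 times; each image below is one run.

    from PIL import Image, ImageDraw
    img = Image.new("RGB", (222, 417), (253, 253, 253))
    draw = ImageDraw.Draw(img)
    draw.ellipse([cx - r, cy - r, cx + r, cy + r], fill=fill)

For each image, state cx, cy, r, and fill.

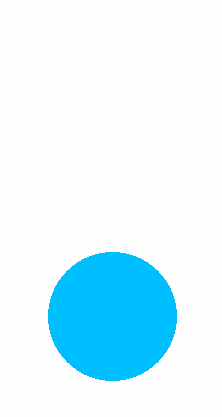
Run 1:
cx = 112; cy = 316; r = 64; fill = 'deepskyblue'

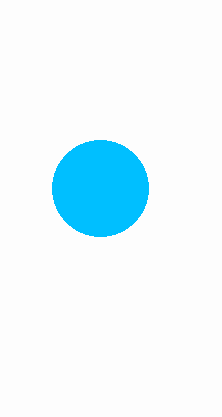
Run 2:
cx = 100, cy = 188, r = 48, fill = 'deepskyblue'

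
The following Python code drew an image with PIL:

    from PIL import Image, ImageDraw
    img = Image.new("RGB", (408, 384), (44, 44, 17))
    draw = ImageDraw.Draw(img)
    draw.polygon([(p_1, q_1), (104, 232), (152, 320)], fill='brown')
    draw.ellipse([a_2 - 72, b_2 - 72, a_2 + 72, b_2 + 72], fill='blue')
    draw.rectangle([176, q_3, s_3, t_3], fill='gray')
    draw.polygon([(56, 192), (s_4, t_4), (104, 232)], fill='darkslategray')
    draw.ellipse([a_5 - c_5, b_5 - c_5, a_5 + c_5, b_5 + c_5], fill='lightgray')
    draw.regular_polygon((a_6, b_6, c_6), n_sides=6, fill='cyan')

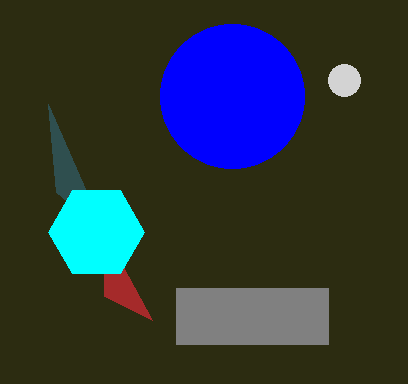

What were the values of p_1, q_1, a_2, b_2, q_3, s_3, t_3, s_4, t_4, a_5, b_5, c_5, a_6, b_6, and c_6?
p_1 = 104; q_1 = 296; a_2 = 232; b_2 = 96; q_3 = 288; s_3 = 328; t_3 = 344; s_4 = 48; t_4 = 104; a_5 = 344; b_5 = 80; c_5 = 16; a_6 = 96; b_6 = 232; c_6 = 48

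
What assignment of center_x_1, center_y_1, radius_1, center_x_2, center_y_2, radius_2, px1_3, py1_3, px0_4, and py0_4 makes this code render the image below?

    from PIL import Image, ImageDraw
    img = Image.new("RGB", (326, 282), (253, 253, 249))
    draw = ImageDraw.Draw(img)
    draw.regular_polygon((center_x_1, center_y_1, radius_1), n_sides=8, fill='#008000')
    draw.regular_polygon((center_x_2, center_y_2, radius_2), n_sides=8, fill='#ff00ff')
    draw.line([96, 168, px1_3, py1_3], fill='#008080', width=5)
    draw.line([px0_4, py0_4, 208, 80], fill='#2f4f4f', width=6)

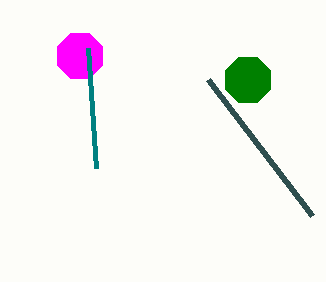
center_x_1 = 248, center_y_1 = 80, radius_1 = 24, center_x_2 = 80, center_y_2 = 56, radius_2 = 24, px1_3 = 88, py1_3 = 48, px0_4 = 312, py0_4 = 216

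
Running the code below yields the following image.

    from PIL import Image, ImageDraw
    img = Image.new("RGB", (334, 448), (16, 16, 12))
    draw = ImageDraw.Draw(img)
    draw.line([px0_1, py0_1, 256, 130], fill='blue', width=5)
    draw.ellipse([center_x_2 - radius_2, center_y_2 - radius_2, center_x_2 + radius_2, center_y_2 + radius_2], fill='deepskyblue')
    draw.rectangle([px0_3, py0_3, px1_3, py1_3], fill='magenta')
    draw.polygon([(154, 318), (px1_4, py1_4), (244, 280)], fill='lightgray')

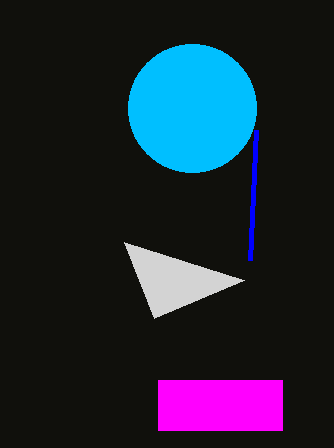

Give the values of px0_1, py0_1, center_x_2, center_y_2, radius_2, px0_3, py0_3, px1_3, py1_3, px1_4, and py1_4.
px0_1 = 250; py0_1 = 260; center_x_2 = 192; center_y_2 = 108; radius_2 = 64; px0_3 = 158; py0_3 = 380; px1_3 = 282; py1_3 = 430; px1_4 = 124; py1_4 = 242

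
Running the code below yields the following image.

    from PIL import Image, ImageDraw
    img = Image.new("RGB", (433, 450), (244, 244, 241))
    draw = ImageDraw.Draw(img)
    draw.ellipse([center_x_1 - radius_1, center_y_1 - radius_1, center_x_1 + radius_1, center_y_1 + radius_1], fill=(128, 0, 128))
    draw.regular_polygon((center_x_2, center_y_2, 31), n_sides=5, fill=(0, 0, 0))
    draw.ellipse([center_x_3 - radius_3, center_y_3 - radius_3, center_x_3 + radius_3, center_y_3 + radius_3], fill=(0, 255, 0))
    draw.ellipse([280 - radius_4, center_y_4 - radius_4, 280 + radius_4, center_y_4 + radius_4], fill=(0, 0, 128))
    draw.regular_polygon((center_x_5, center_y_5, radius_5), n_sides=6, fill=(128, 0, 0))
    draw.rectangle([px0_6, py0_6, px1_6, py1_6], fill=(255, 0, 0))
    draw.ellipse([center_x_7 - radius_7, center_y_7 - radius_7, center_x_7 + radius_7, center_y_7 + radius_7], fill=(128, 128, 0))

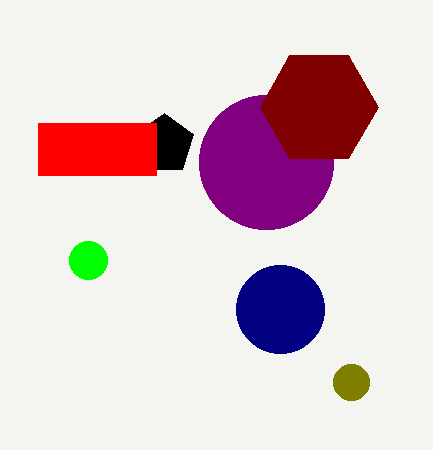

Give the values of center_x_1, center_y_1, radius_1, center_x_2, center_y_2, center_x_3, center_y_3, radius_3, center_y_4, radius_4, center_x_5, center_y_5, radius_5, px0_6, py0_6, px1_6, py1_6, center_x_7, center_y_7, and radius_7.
center_x_1 = 266; center_y_1 = 162; radius_1 = 67; center_x_2 = 164; center_y_2 = 144; center_x_3 = 88; center_y_3 = 260; radius_3 = 19; center_y_4 = 309; radius_4 = 44; center_x_5 = 319; center_y_5 = 107; radius_5 = 59; px0_6 = 38; py0_6 = 123; px1_6 = 156; py1_6 = 175; center_x_7 = 351; center_y_7 = 382; radius_7 = 18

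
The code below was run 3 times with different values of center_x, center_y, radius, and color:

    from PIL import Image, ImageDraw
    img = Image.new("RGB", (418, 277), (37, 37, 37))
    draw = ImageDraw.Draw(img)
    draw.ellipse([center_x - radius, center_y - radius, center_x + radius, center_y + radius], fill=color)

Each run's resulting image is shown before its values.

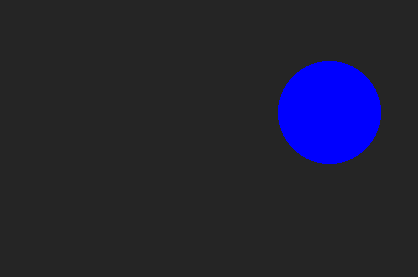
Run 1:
center_x = 329, center_y = 112, radius = 51, color = 'blue'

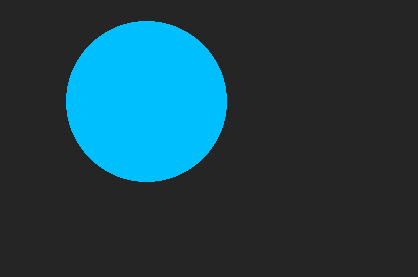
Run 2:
center_x = 146
center_y = 101
radius = 80
color = 'deepskyblue'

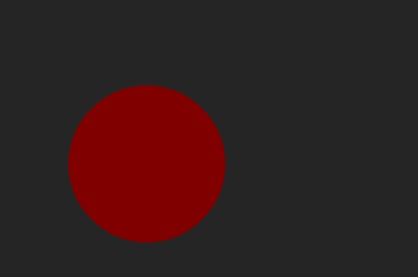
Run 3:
center_x = 146; center_y = 163; radius = 78; color = 'maroon'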